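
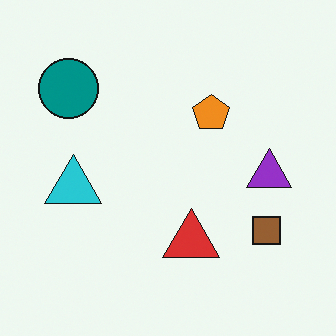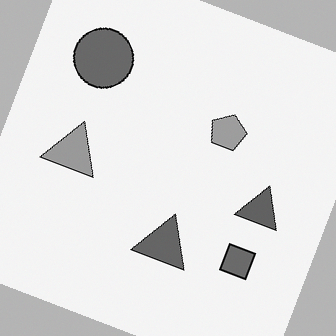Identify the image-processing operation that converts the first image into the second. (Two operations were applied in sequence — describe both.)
Converted to grayscale, then rotated clockwise by a moderate amount.

All color is removed — every shape is now a shade of grey. Every shape is tilted by the same angle and the image corners show triangular fill wedges — a whole-image rotation by a non-right angle.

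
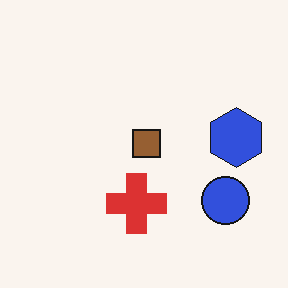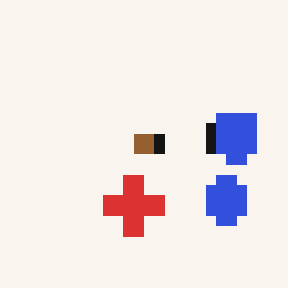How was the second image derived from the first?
Coarsely pixelated.

Shapes are reduced to large square blocks; fine edges and outlines are lost — a downscale-then-upscale (mosaic) effect.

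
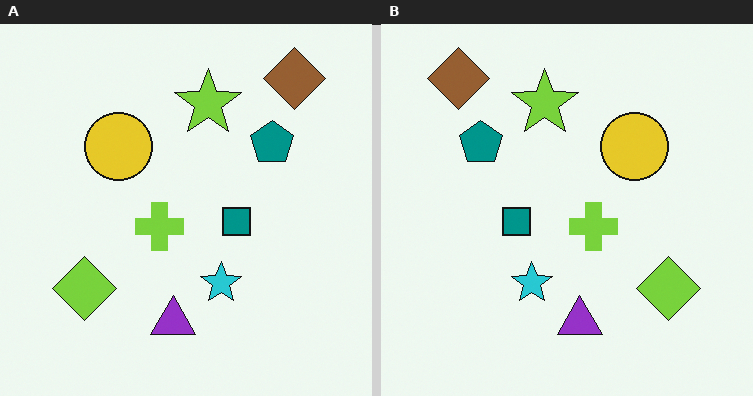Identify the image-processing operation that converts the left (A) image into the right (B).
This is the original image flipped horizontally (left ↔ right).

The brown diamond is in the top-right of the left (A) image and the top-left of the right (B) — shapes on opposite sides of the vertical midline have swapped in a mirror flip.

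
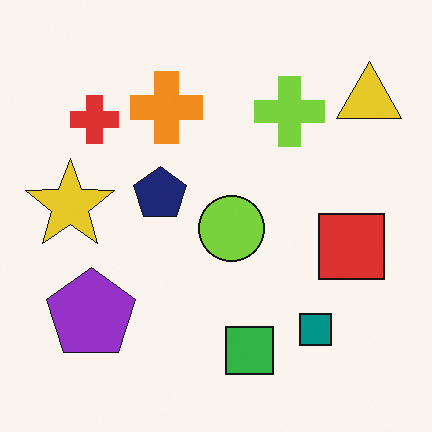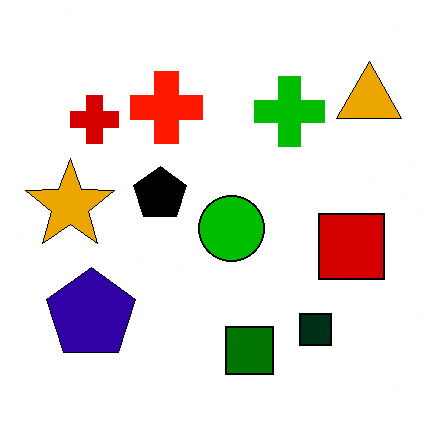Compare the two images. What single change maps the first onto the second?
The transformation is: given much higher contrast.

Tones are pushed away from mid-grey across the whole image — a global contrast change.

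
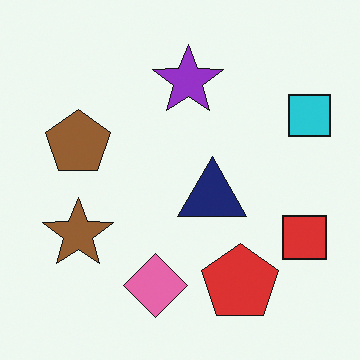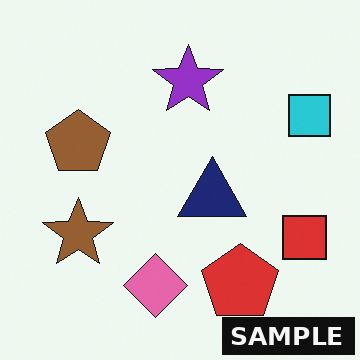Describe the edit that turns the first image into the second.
The second image is the first watermarked with the text "SAMPLE" in the lower-right corner.

A dark label reading "SAMPLE" appears in the lower-right corner.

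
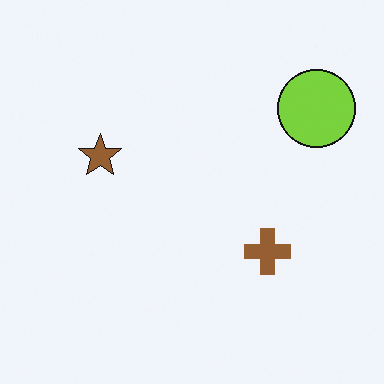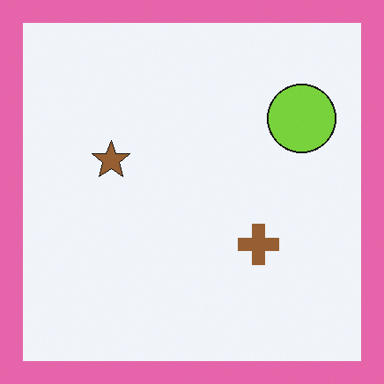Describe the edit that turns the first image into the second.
Framed with a pink border.

A solid pink frame runs around the edge of the second image, with the content slightly shrunk inside it.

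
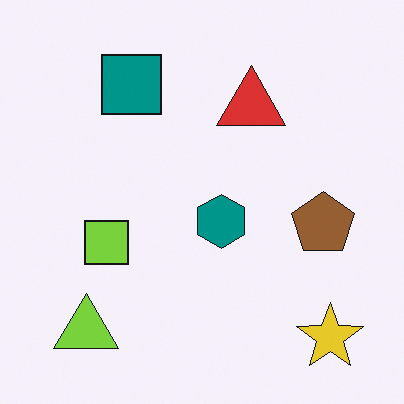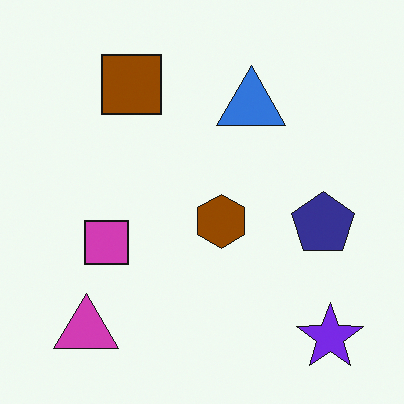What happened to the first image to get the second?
Hue-shifted by a large amount.

Every shape's color has rotated by the same amount around the hue wheel — a uniform hue shift.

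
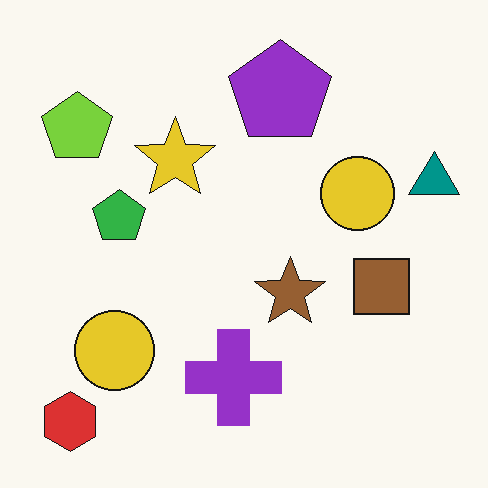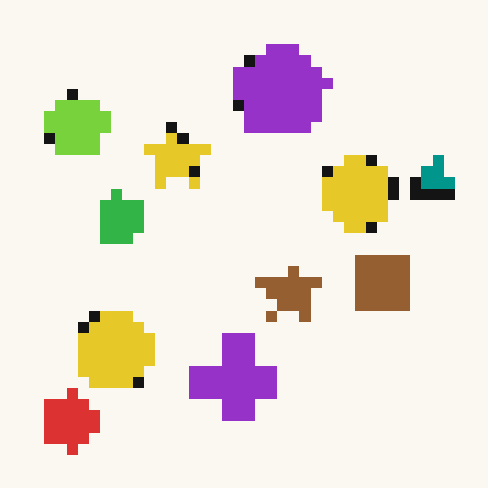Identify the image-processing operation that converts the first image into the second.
This is the original image heavily pixelated into large blocks.

Shapes are reduced to large square blocks; fine edges and outlines are lost — a downscale-then-upscale (mosaic) effect.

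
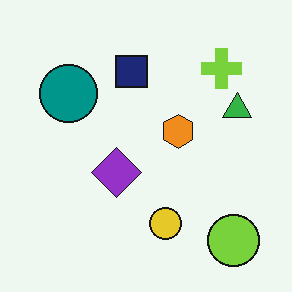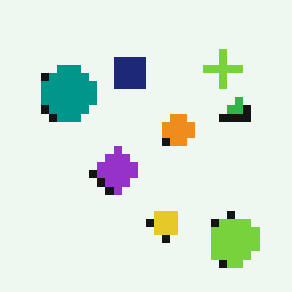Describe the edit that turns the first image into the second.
It was moderately pixelated.

Shapes are reduced to large square blocks; fine edges and outlines are lost — a downscale-then-upscale (mosaic) effect.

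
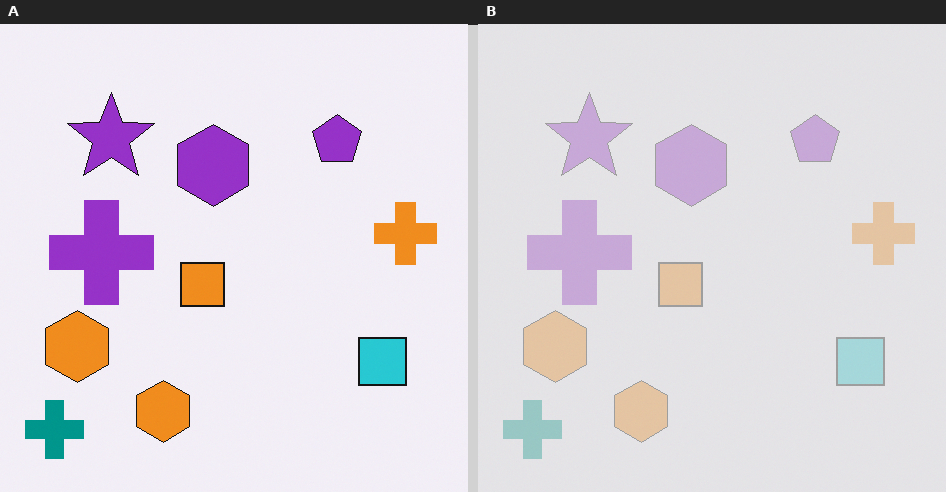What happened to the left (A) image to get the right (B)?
This is the original image washed out (contrast reduced).

Tones are pushed toward mid-grey across the whole image — a global contrast change.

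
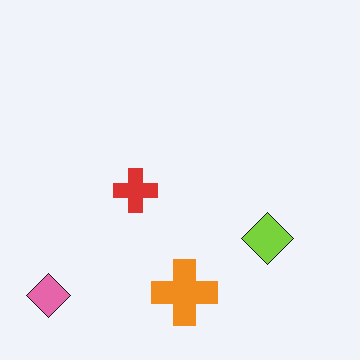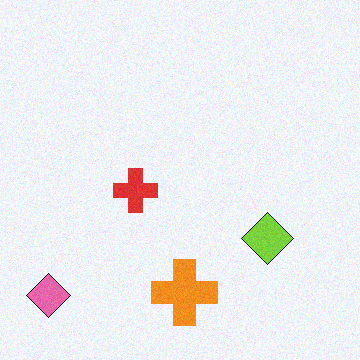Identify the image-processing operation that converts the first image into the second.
This is the original image degraded with light additive noise.

Random speckle covers the whole image, including the flat background.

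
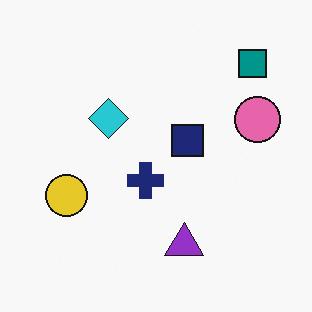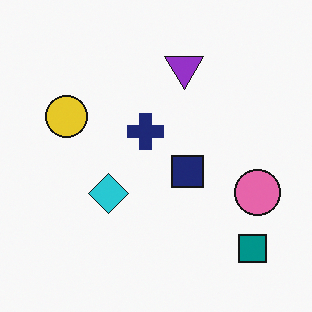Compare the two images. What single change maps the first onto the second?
This is the original image flipped vertically (top ↔ bottom).

The teal square is in the top-right of the first image and the bottom-right of the second — shapes on opposite sides of the horizontal midline have swapped in a mirror flip.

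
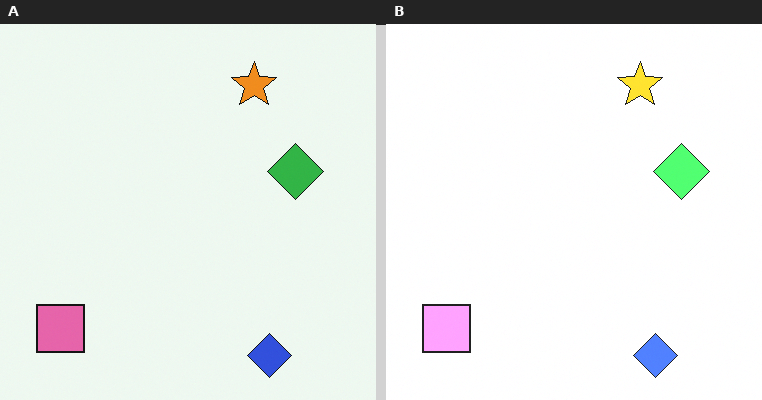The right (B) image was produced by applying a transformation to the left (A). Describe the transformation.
The transformation is: substantially brightened.

Every pixel — background and shapes alike — is uniformly brightened.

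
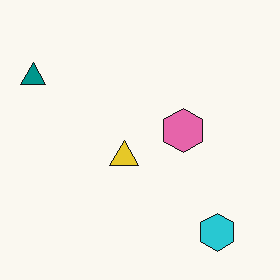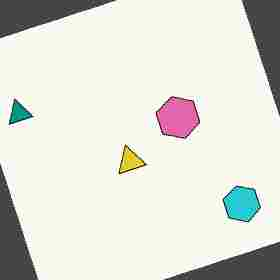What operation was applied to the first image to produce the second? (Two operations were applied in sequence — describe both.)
The second image is the first rotated counter-clockwise by a moderate amount, then degraded with heavy JPEG compression.

Every shape is tilted by the same angle and the image corners show triangular fill wedges — a whole-image rotation by a non-right angle. Blocky 8×8 compression artifacts appear around shape edges and the flat background shows ringing — characteristic JPEG degradation.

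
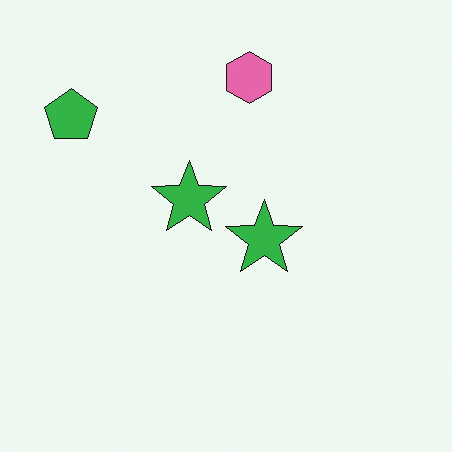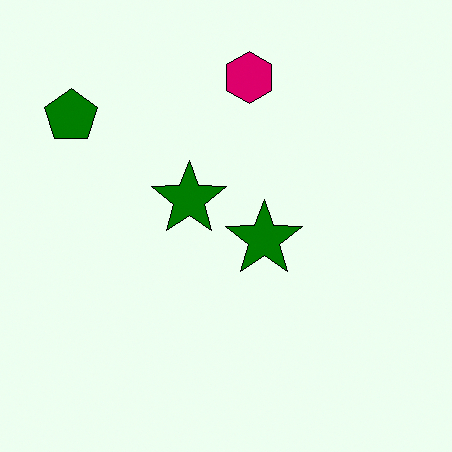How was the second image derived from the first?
The image was given much higher contrast.

Tones are pushed away from mid-grey across the whole image — a global contrast change.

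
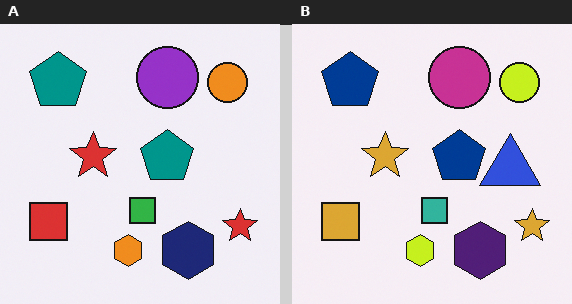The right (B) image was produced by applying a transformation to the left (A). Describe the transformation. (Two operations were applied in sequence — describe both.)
The transformation is: hue-shifted slightly, then overlaid with an additional blue triangle.

Every shape's color has rotated by the same amount around the hue wheel — a uniform hue shift. A blue triangle appears in the right (B) image that is absent from the left (A).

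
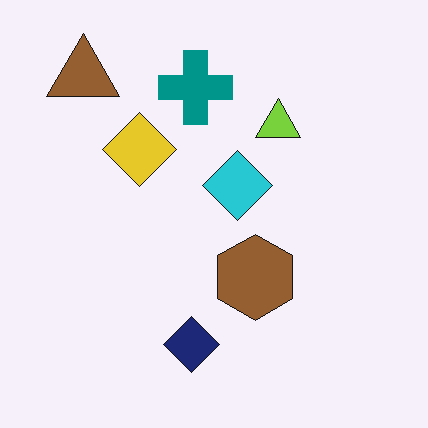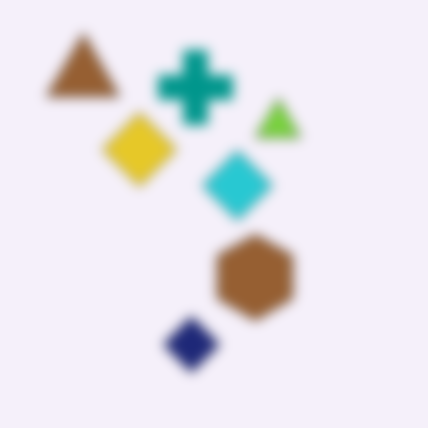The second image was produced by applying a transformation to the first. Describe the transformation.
The second image is the first heavily blurred.

Shape edges and outlines are uniformly softened across the whole image.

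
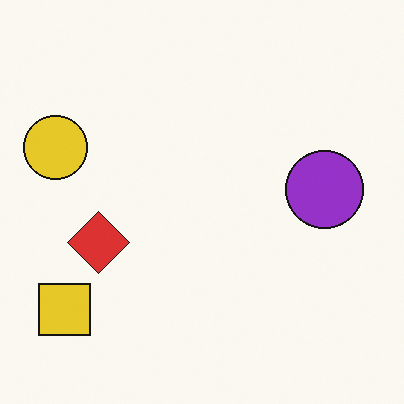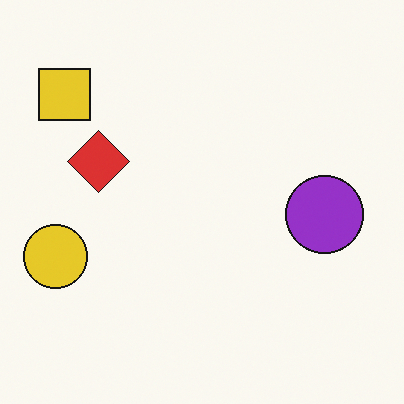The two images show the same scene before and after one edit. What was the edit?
Flipped vertically (top ↔ bottom).

The yellow square is in the bottom-left of the first image and the top-left of the second — shapes on opposite sides of the horizontal midline have swapped in a mirror flip.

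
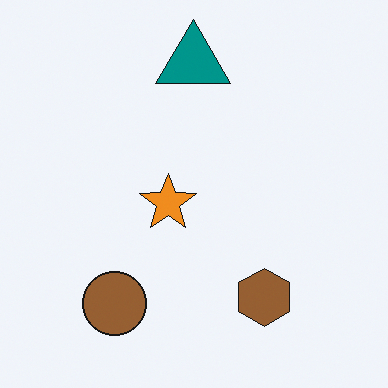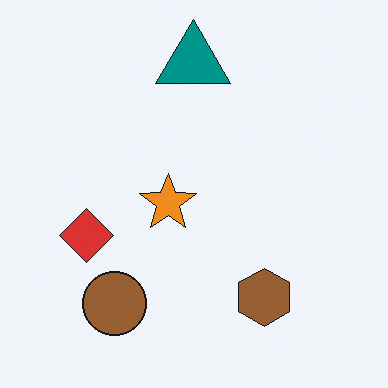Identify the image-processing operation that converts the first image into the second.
It was overlaid with an additional red diamond.

A red diamond appears in the second image that is absent from the first.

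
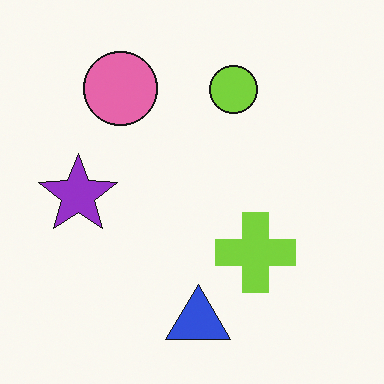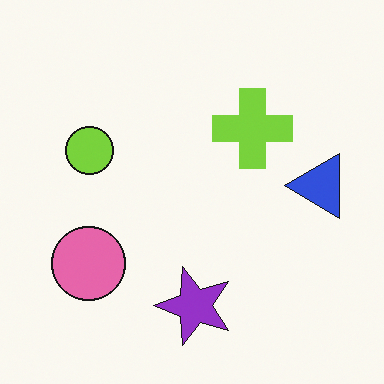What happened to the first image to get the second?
The transformation is: rotated 90° counter-clockwise.

The blue triangle sits in the bottom of the first image and the right of the second — consistent with a whole-image 90° counter-clockwise rotation.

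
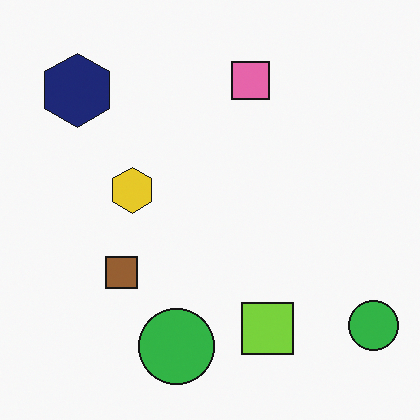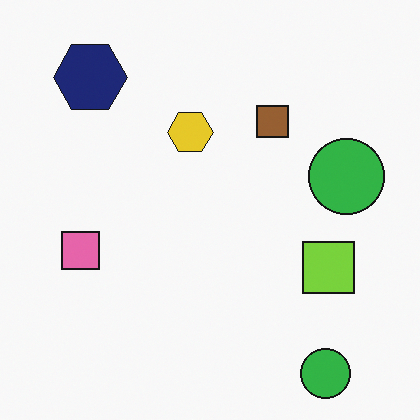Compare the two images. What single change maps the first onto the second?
This is the original image transposed (reflected across the top-left ↔ bottom-right diagonal).

Shapes have swapped their row and column positions — what was in the top-right is now in the bottom-left — a diagonal reflection.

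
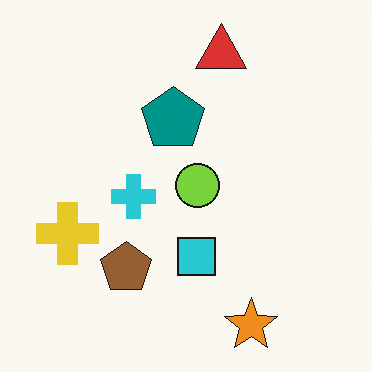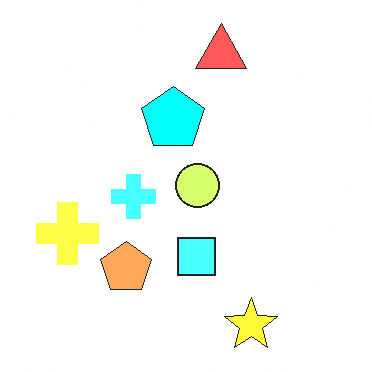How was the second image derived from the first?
The transformation is: noticeably brightened.

Every pixel — background and shapes alike — is uniformly brightened.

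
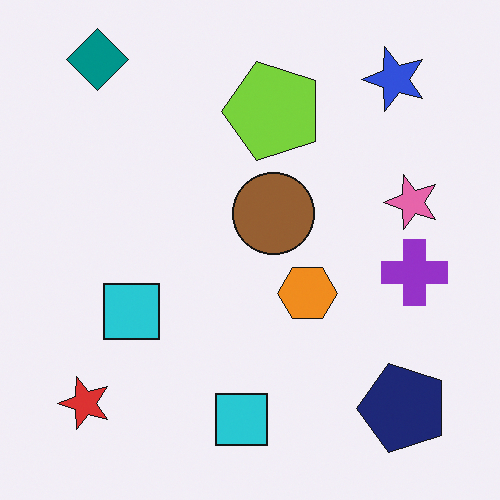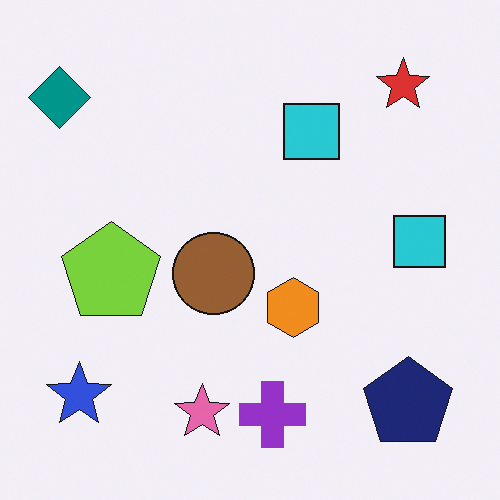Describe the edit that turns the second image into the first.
The first image is the second transposed (reflected across the top-left ↔ bottom-right diagonal).

Shapes have swapped their row and column positions — what was in the top-right is now in the bottom-left — a diagonal reflection.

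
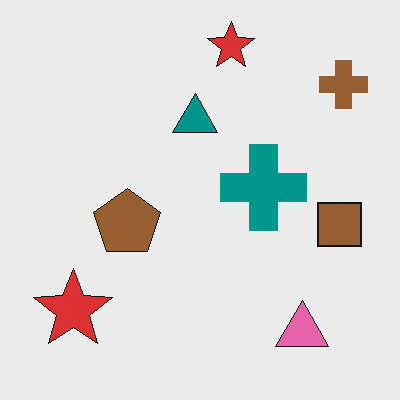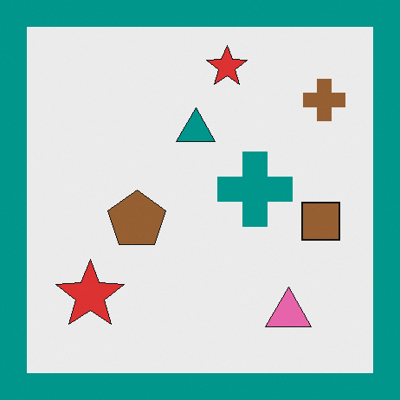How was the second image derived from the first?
The image was framed with a teal border.

A solid teal frame runs around the edge of the second image, with the content slightly shrunk inside it.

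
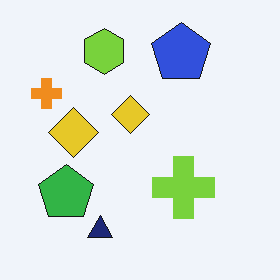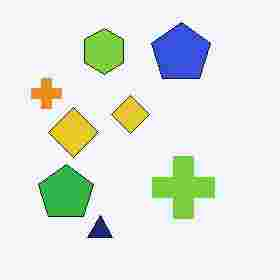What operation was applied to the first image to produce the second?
This is the original image degraded with heavy JPEG compression.

Blocky 8×8 compression artifacts appear around shape edges and the flat background shows ringing — characteristic JPEG degradation.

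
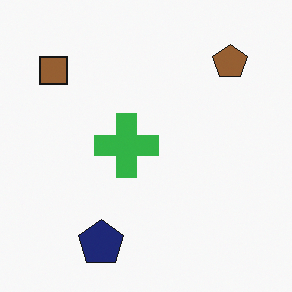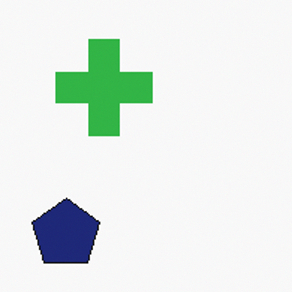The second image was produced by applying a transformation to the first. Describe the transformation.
This is the original image cropped to a modestly smaller region and rescaled.

The visible shapes are larger and the field of view is narrower; shapes near the original edges may be partly or wholly outside the frame — a crop-and-rescale.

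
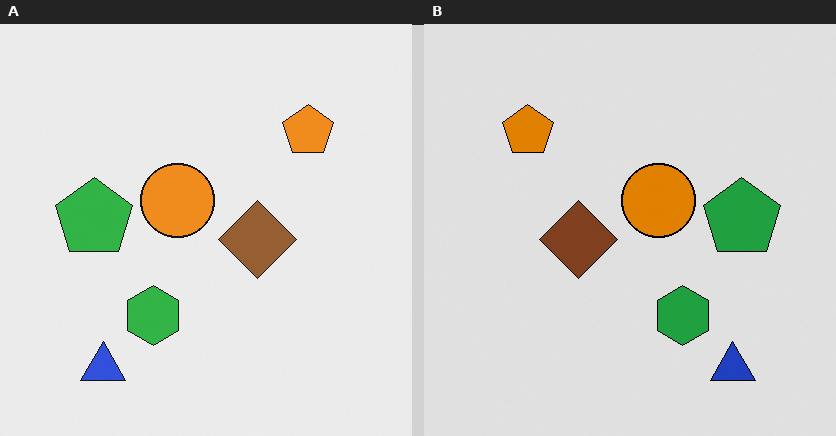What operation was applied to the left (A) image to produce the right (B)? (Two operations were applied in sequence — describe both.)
This is the original image posterized to a reduced palette, then flipped horizontally (left ↔ right).

Each flat color has snapped to a coarser quantized level — most visibly, the near-white background has dropped to a flat grey. The green pentagon is in the left of the left (A) image and the right of the right (B) — shapes on opposite sides of the vertical midline have swapped in a mirror flip.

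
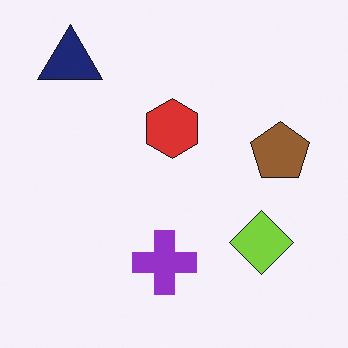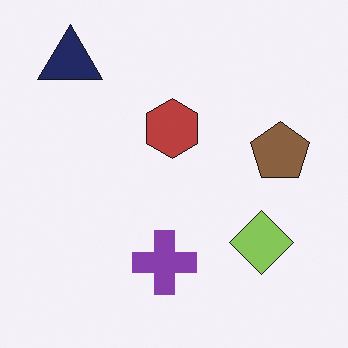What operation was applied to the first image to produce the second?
This is the original image slightly desaturated.

All colors are more muted and greyish — a global saturation change.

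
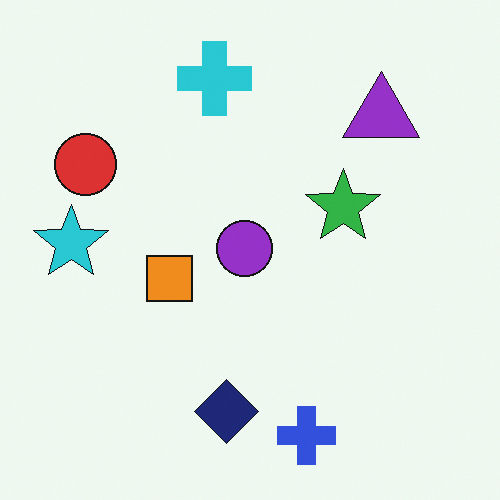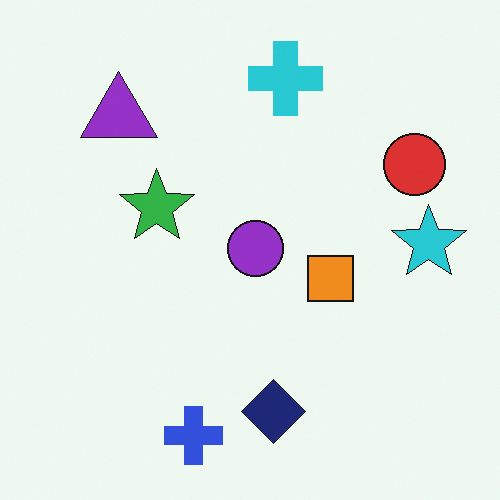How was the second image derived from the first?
It was flipped horizontally (left ↔ right).

The cyan star is in the left of the first image and the right of the second — shapes on opposite sides of the vertical midline have swapped in a mirror flip.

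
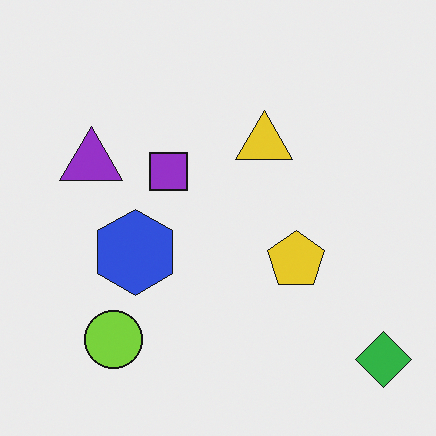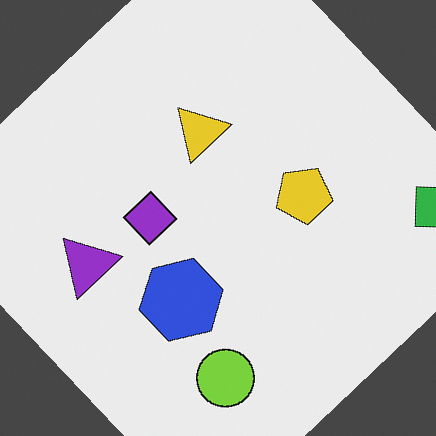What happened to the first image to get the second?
This is the original image rotated counter-clockwise by a large amount — several tens of degrees.

Every shape is tilted by the same angle and the image corners show triangular fill wedges — a whole-image rotation by a non-right angle.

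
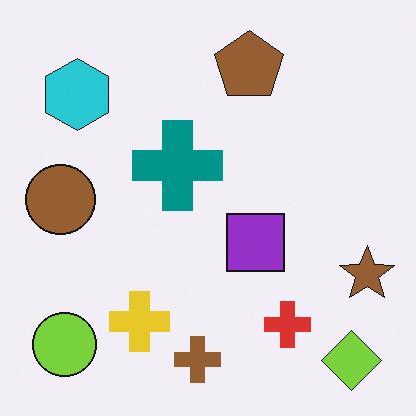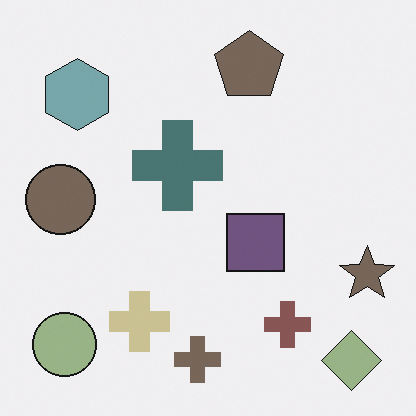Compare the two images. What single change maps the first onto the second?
It was heavily desaturated.

All colors are more muted and greyish — a global saturation change.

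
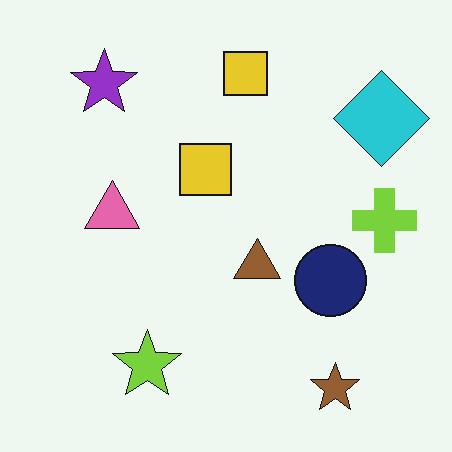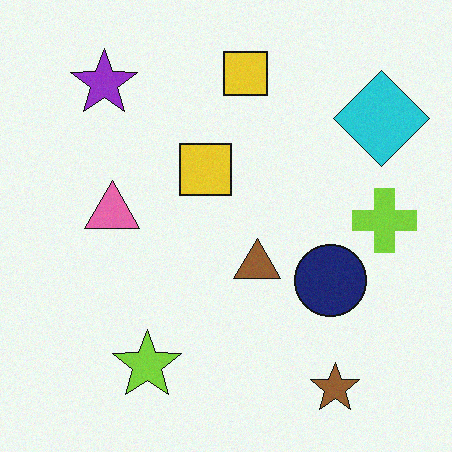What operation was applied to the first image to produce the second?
The image was degraded with a light layer of grain.

Random speckle covers the whole image, including the flat background.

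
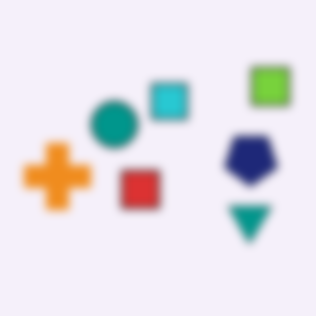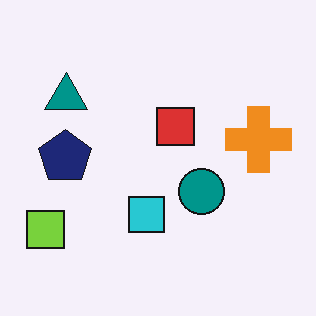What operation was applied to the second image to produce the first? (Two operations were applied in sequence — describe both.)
The image was rotated 180°, then noticeably gaussian-blurred.

The lime square sits in the bottom-left of the second image and the top-right of the first — consistent with a whole-image 180° rotation. Shape edges and outlines are uniformly softened across the whole image.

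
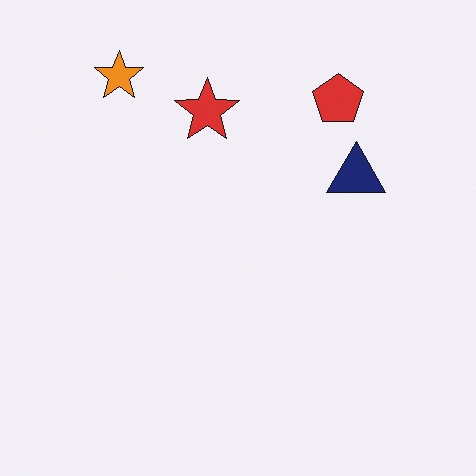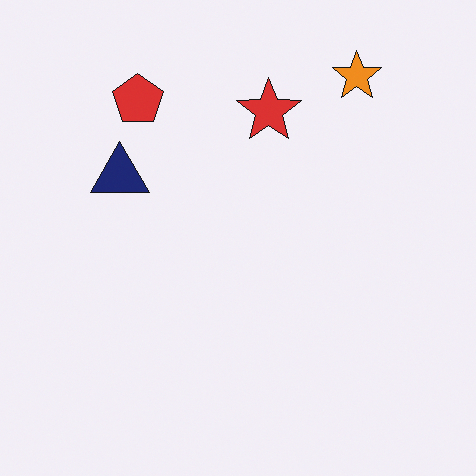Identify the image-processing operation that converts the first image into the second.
The image was flipped horizontally (left ↔ right).

The orange star is in the top-left of the first image and the top-right of the second — shapes on opposite sides of the vertical midline have swapped in a mirror flip.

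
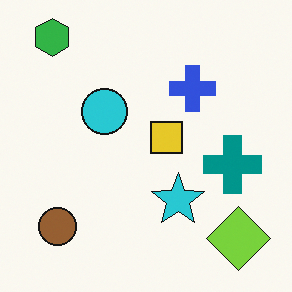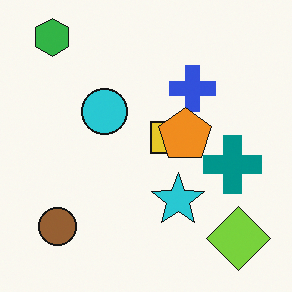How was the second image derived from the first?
Overlaid with an additional orange pentagon.

An orange pentagon appears in the second image that is absent from the first.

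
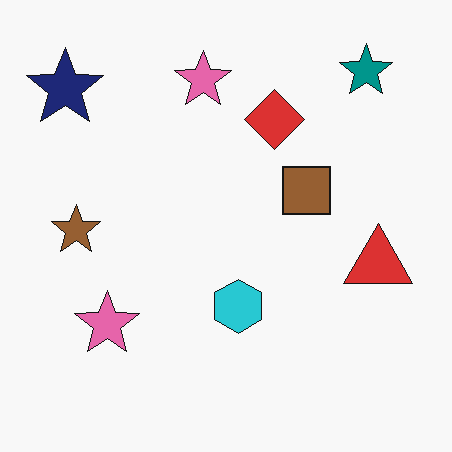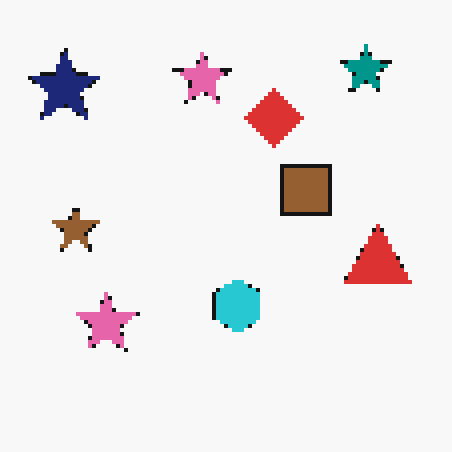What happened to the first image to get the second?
The image was lightly pixelated (a mild mosaic effect).

Shapes are reduced to large square blocks; fine edges and outlines are lost — a downscale-then-upscale (mosaic) effect.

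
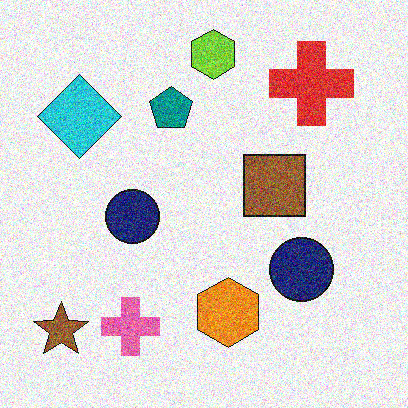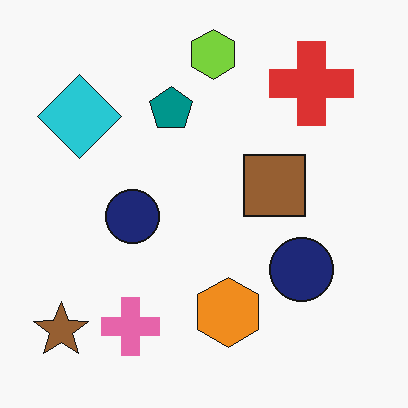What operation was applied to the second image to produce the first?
The image was degraded with strong gaussian noise.

Random speckle covers the whole image, including the flat background.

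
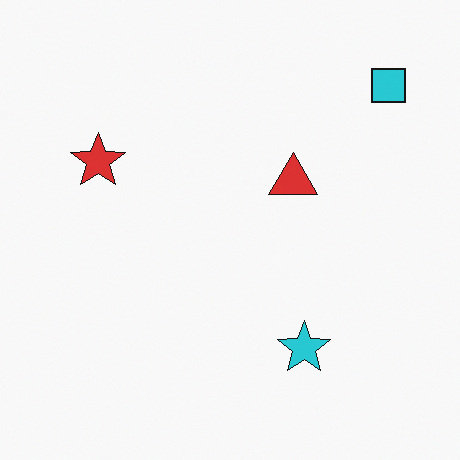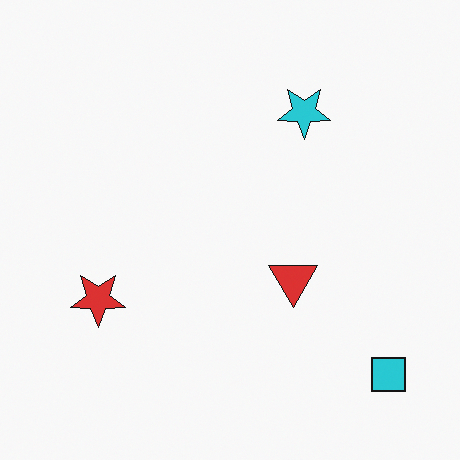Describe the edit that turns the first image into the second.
The image was flipped vertically (top ↔ bottom).

The cyan square is in the top-right of the first image and the bottom-right of the second — shapes on opposite sides of the horizontal midline have swapped in a mirror flip.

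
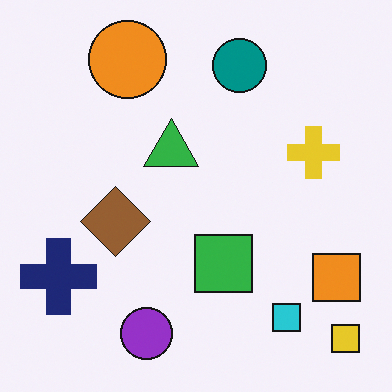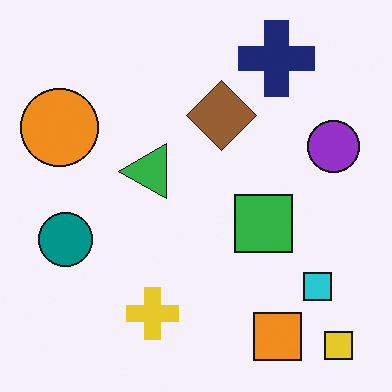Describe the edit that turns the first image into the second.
The second image is the first transposed (reflected across the top-left ↔ bottom-right diagonal).

Shapes have swapped their row and column positions — what was in the top-right is now in the bottom-left — a diagonal reflection.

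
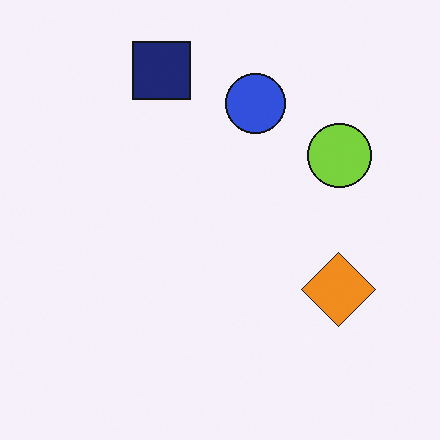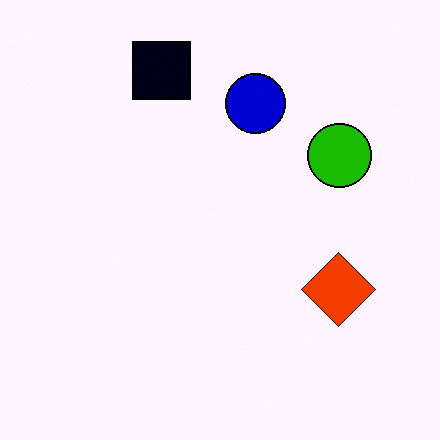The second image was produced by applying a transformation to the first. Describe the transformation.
The second image is the first boosted in contrast.

Tones are pushed away from mid-grey across the whole image — a global contrast change.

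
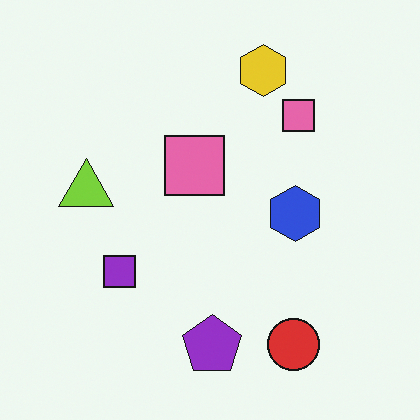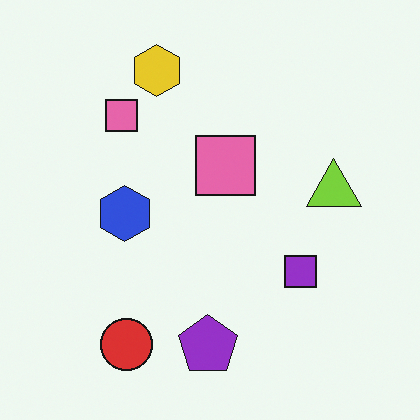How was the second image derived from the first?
The image was flipped horizontally (left ↔ right).

The lime triangle is in the left of the first image and the right of the second — shapes on opposite sides of the vertical midline have swapped in a mirror flip.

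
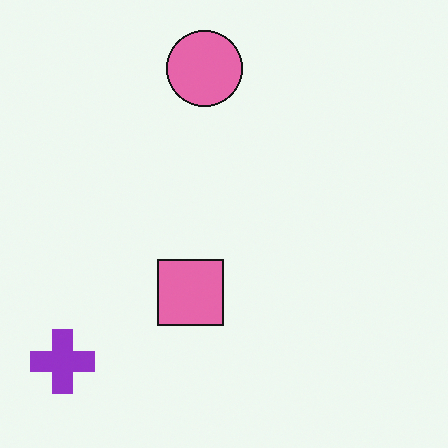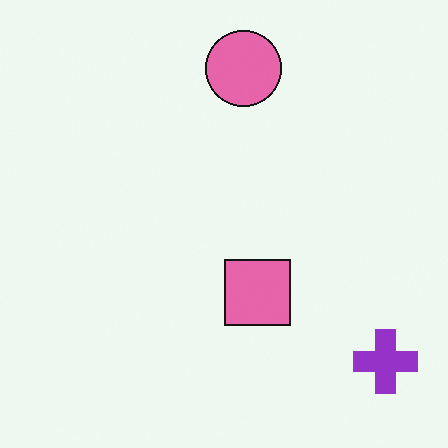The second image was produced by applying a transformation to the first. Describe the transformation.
This is the original image flipped horizontally (left ↔ right).

The purple cross is in the bottom-left of the first image and the bottom-right of the second — shapes on opposite sides of the vertical midline have swapped in a mirror flip.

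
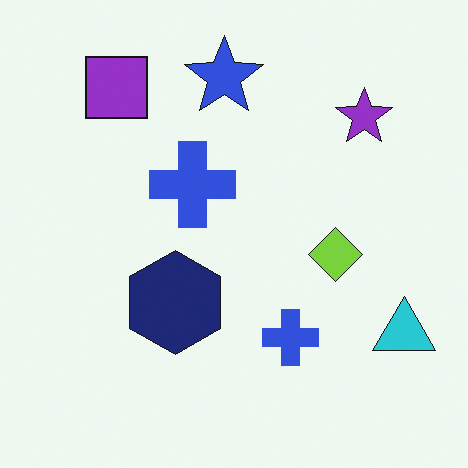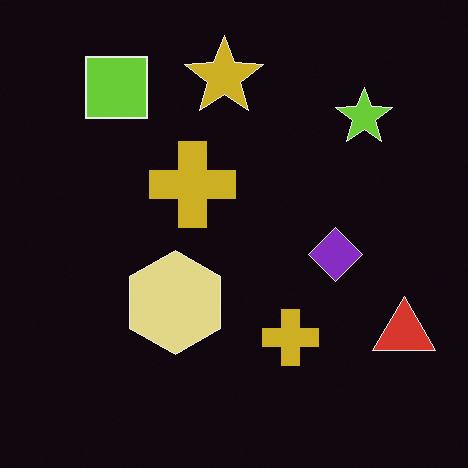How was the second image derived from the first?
The second image is the first color-inverted (negative).

The light background has become dark and every shape's color is its complement — a photographic negative.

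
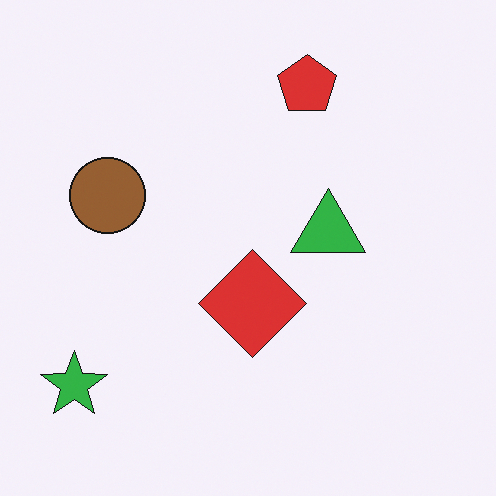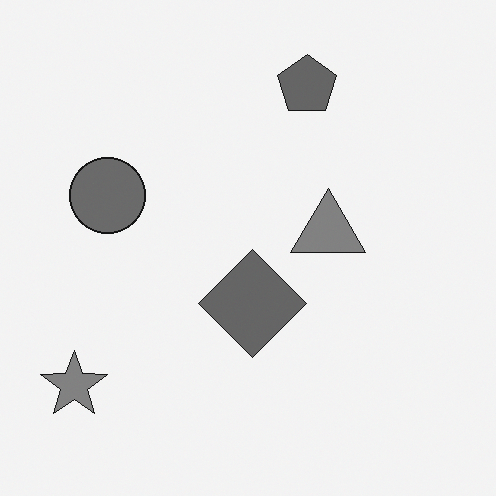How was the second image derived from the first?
Converted to grayscale.

All color is removed — every shape is now a shade of grey.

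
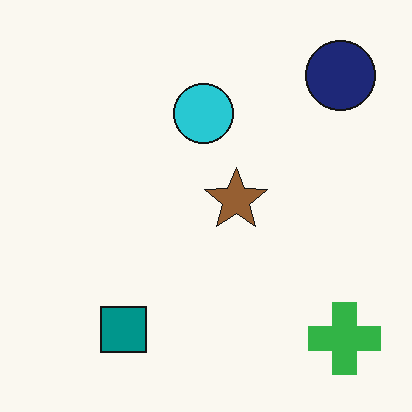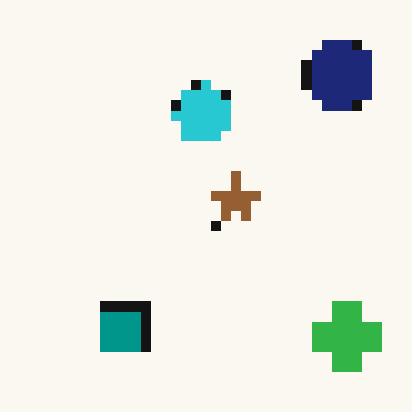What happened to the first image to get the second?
This is the original image heavily pixelated into large blocks.

Shapes are reduced to large square blocks; fine edges and outlines are lost — a downscale-then-upscale (mosaic) effect.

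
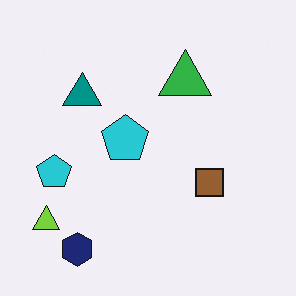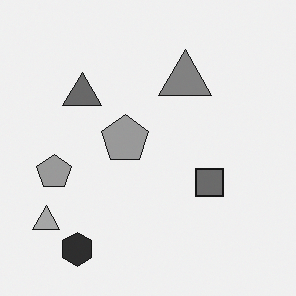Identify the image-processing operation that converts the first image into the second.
Converted to grayscale.

All color is removed — every shape is now a shade of grey.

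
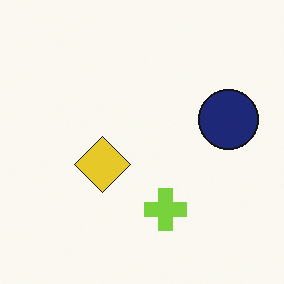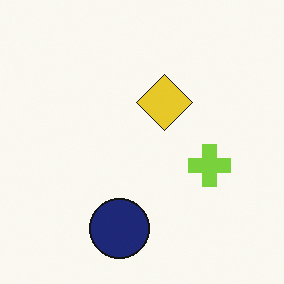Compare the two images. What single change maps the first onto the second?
This is the original image transposed (reflected across the top-left ↔ bottom-right diagonal).

Shapes have swapped their row and column positions — what was in the top-right is now in the bottom-left — a diagonal reflection.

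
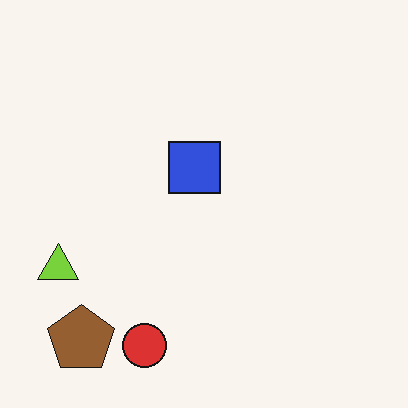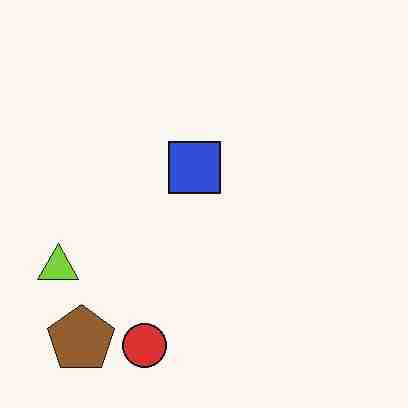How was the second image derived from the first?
The second image is the first heavily JPEG-compressed with obvious blocking artifacts.

Blocky 8×8 compression artifacts appear around shape edges and the flat background shows ringing — characteristic JPEG degradation.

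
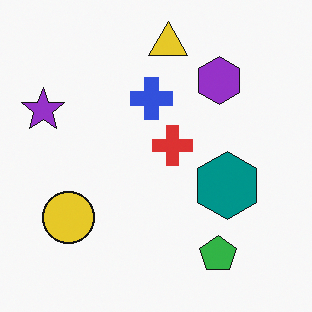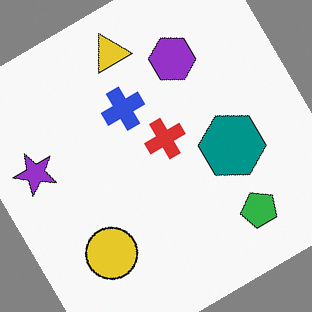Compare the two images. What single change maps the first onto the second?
The transformation is: rotated counter-clockwise by a large amount — several tens of degrees.

Every shape is tilted by the same angle and the image corners show triangular fill wedges — a whole-image rotation by a non-right angle.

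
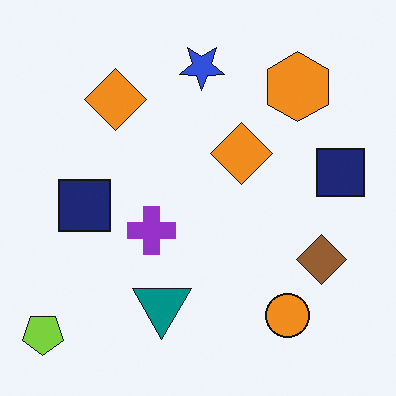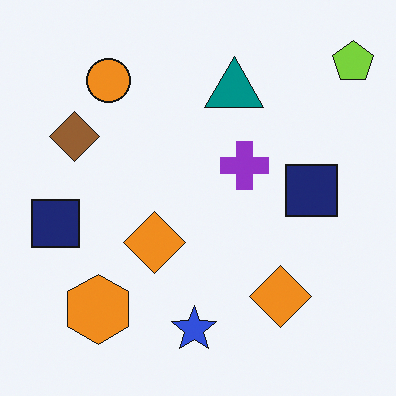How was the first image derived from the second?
The image was rotated 180°.

The lime pentagon sits in the top-right of the second image and the bottom-left of the first — consistent with a whole-image 180° rotation.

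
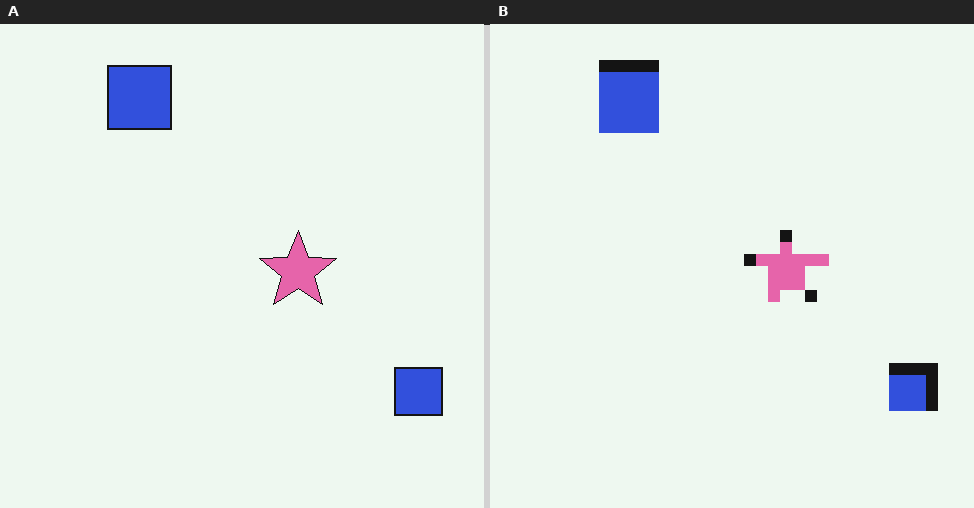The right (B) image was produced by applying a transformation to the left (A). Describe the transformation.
The image was coarsely pixelated.

Shapes are reduced to large square blocks; fine edges and outlines are lost — a downscale-then-upscale (mosaic) effect.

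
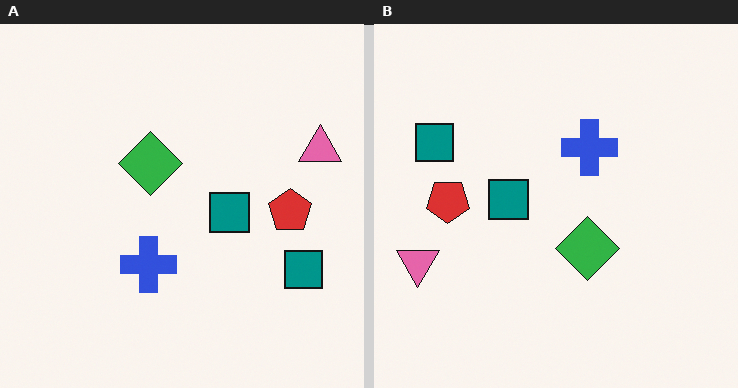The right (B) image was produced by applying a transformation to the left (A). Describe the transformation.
It was rotated 180°.

The pink triangle sits in the right of the left (A) image and the left of the right (B) — consistent with a whole-image 180° rotation.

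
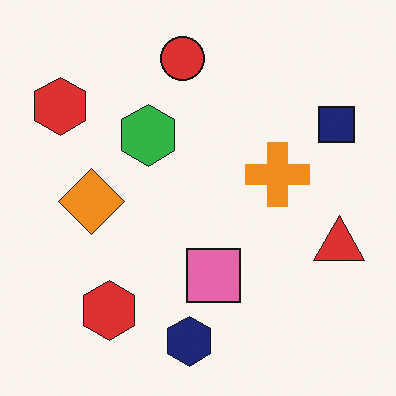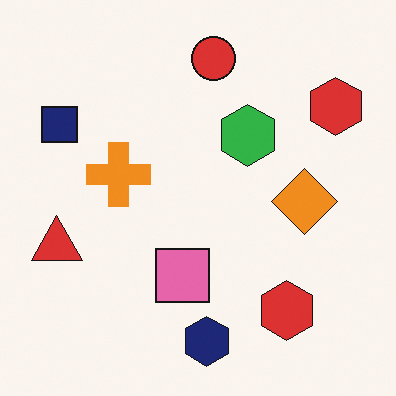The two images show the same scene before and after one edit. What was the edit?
It was flipped horizontally (left ↔ right).

The red triangle is in the right of the first image and the left of the second — shapes on opposite sides of the vertical midline have swapped in a mirror flip.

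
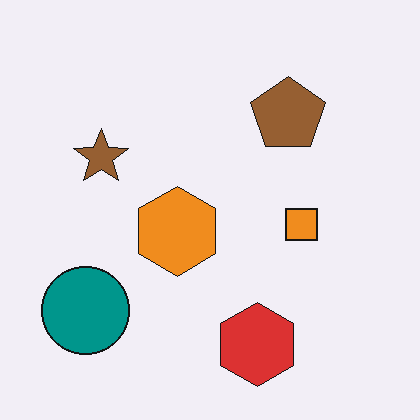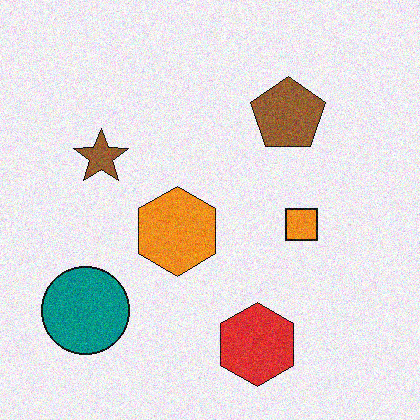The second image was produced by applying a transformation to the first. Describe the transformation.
It was degraded with moderate additive noise.

Random speckle covers the whole image, including the flat background.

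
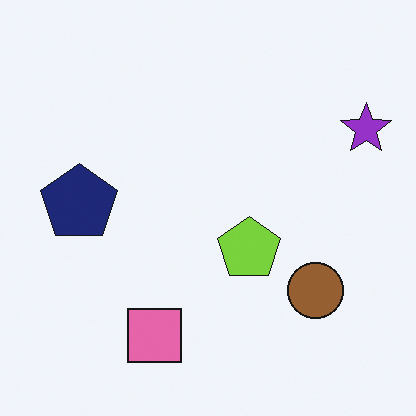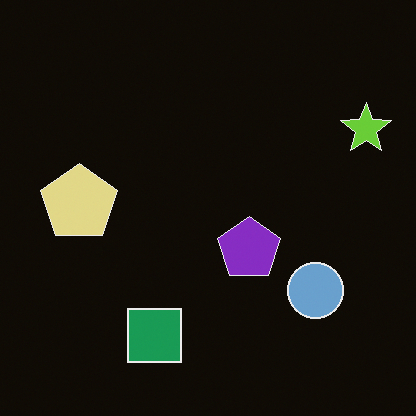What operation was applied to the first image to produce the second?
The transformation is: color-inverted (negative).

The light background has become dark and every shape's color is its complement — a photographic negative.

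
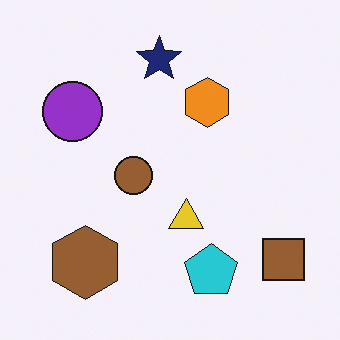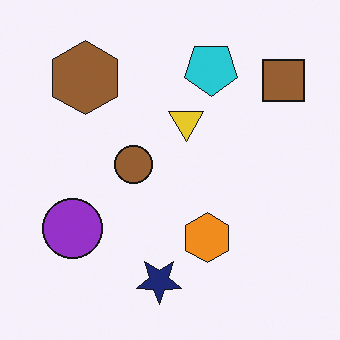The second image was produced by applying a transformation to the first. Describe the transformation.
This is the original image flipped vertically (top ↔ bottom).

The navy star is in the top of the first image and the bottom of the second — shapes on opposite sides of the horizontal midline have swapped in a mirror flip.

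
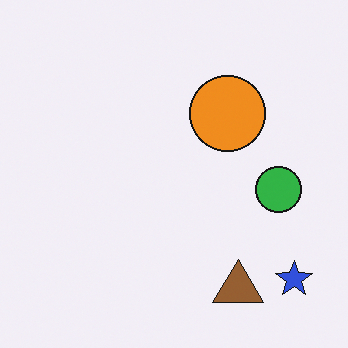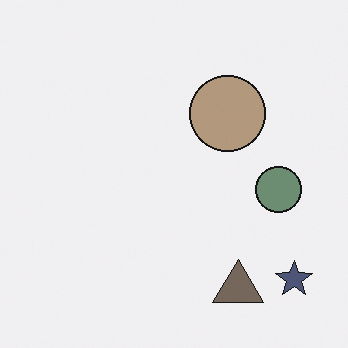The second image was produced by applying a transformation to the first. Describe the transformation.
This is the original image made much more muted (saturation change).

All colors are more muted and greyish — a global saturation change.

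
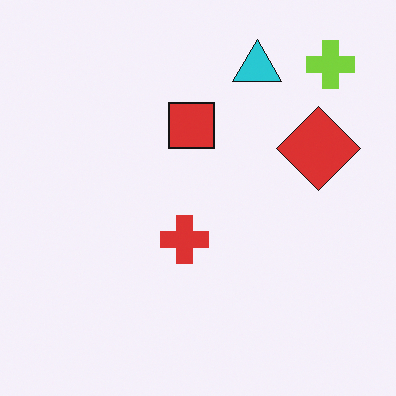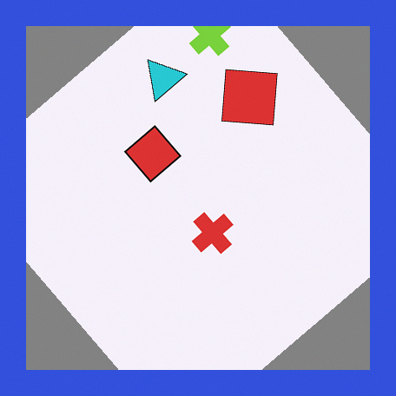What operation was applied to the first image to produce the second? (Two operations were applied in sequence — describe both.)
The image was rotated counter-clockwise by a large amount — several tens of degrees, then framed with a blue border.

Every shape is tilted by the same angle and the image corners show triangular fill wedges — a whole-image rotation by a non-right angle. A solid blue frame runs around the edge of the second image, with the content slightly shrunk inside it.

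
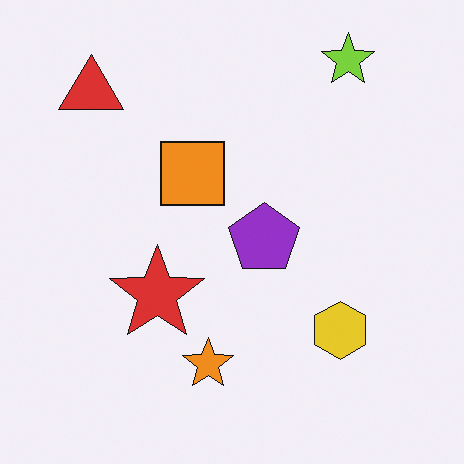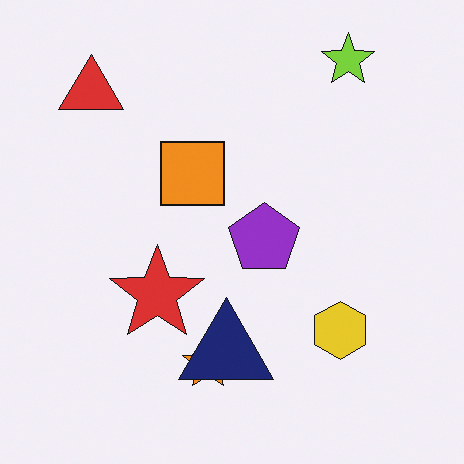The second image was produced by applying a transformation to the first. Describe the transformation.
The image was overlaid with an additional navy triangle.

A navy triangle appears in the second image that is absent from the first.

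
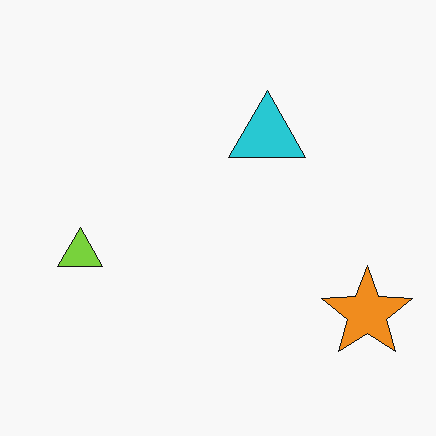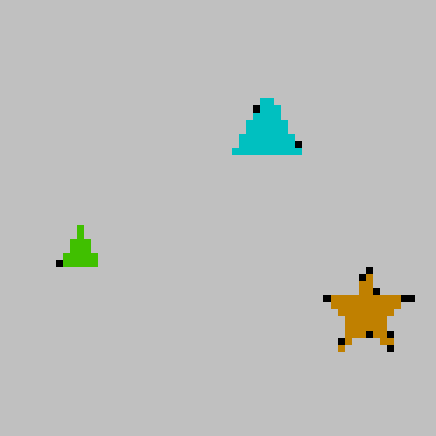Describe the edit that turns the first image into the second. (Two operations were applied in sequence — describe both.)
This is the original image pixelated into visible square blocks, then heavily posterized to just a handful of flat colors.

Shapes are reduced to large square blocks; fine edges and outlines are lost — a downscale-then-upscale (mosaic) effect. Each flat color has snapped to a coarser quantized level — most visibly, the near-white background has dropped to a flat grey.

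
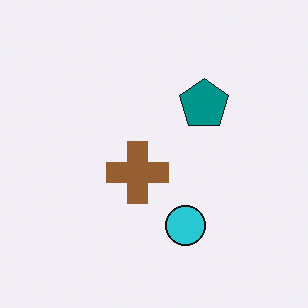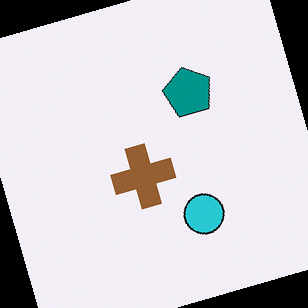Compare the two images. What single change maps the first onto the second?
It was rotated counter-clockwise by a clearly visible amount.

Every shape is tilted by the same angle and the image corners show triangular fill wedges — a whole-image rotation by a non-right angle.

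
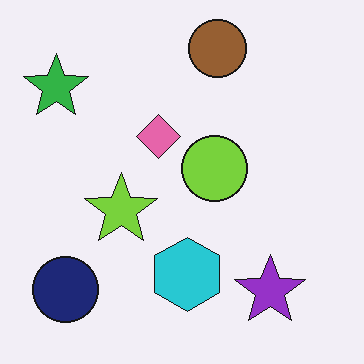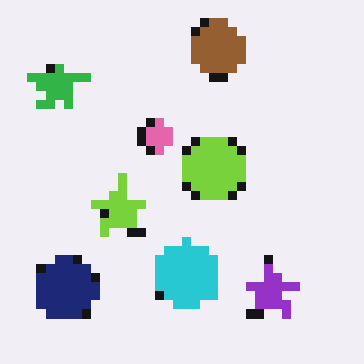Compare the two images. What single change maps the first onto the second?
The transformation is: heavily pixelated into large blocks.

Shapes are reduced to large square blocks; fine edges and outlines are lost — a downscale-then-upscale (mosaic) effect.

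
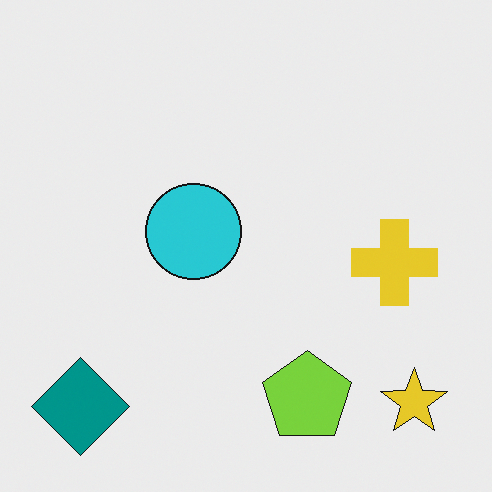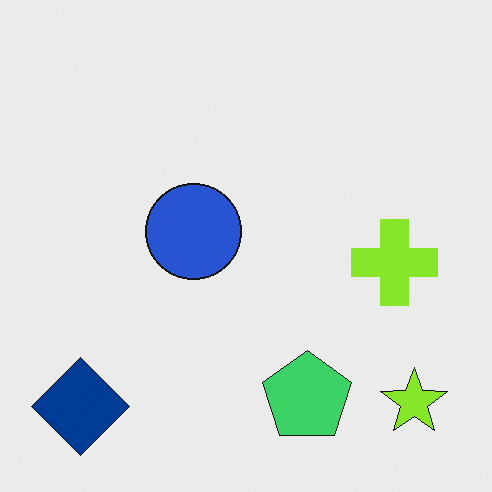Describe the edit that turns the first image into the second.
The image was hue-shifted slightly.

Every shape's color has rotated by the same amount around the hue wheel — a uniform hue shift.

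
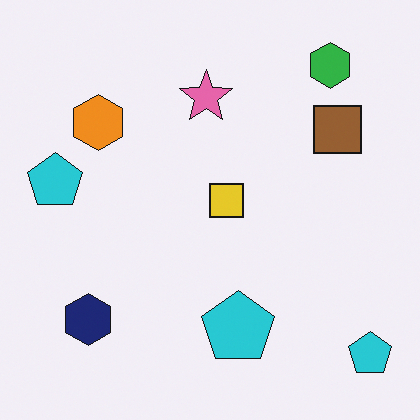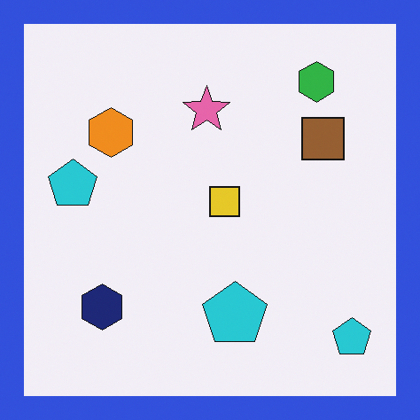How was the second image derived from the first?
Framed with a blue border.

A solid blue frame runs around the edge of the second image, with the content slightly shrunk inside it.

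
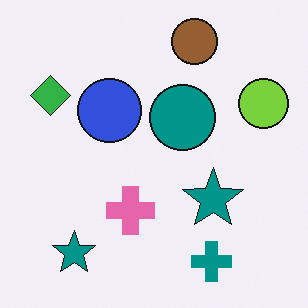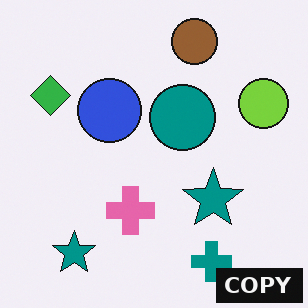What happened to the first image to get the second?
The transformation is: watermarked with the text "COPY" in the lower-right corner.

A dark label reading "COPY" appears in the lower-right corner.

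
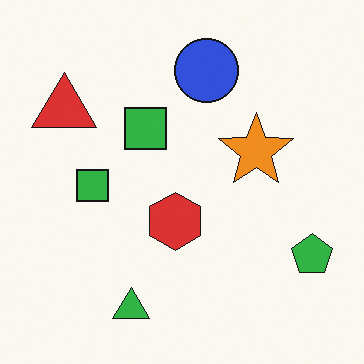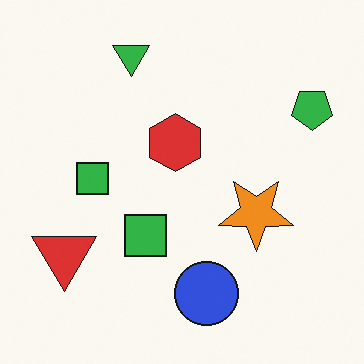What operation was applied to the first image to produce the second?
The transformation is: flipped vertically (top ↔ bottom).

The green triangle is in the bottom of the first image and the top of the second — shapes on opposite sides of the horizontal midline have swapped in a mirror flip.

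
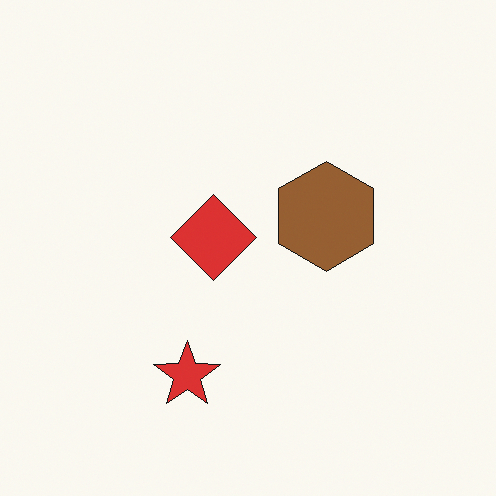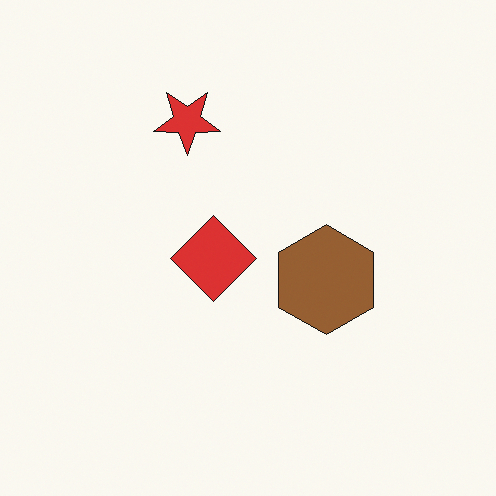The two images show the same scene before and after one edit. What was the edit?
The transformation is: flipped vertically (top ↔ bottom).

The red star is in the bottom of the first image and the top of the second — shapes on opposite sides of the horizontal midline have swapped in a mirror flip.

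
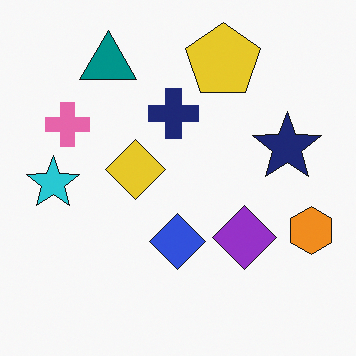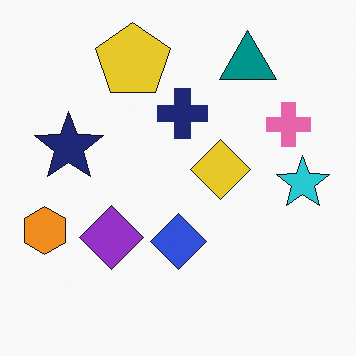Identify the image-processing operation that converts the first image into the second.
The transformation is: flipped horizontally (left ↔ right).

The orange hexagon is in the right of the first image and the left of the second — shapes on opposite sides of the vertical midline have swapped in a mirror flip.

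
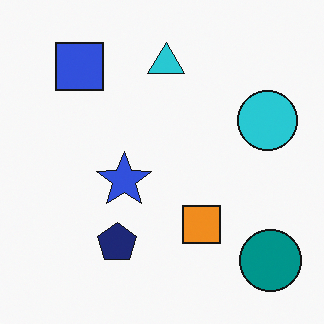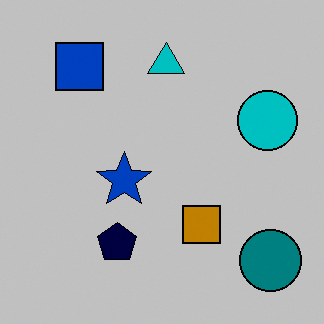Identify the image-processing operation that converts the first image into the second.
Aggressively posterized.

Each flat color has snapped to a coarser quantized level — most visibly, the near-white background has dropped to a flat grey.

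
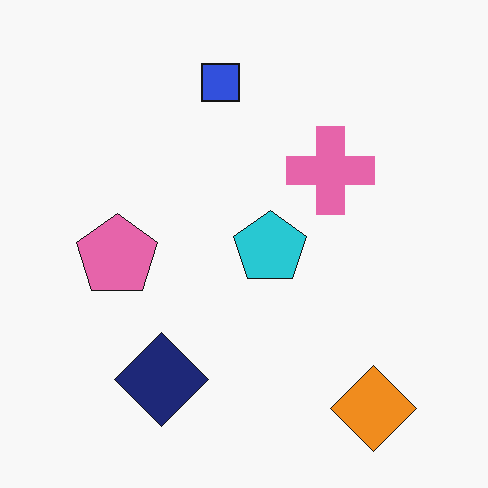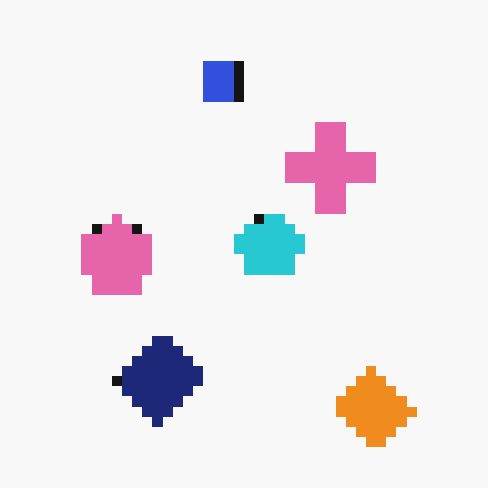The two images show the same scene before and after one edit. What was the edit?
The second image is the first coarsely pixelated.

Shapes are reduced to large square blocks; fine edges and outlines are lost — a downscale-then-upscale (mosaic) effect.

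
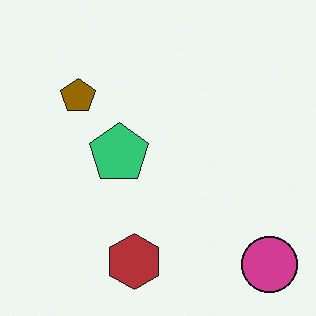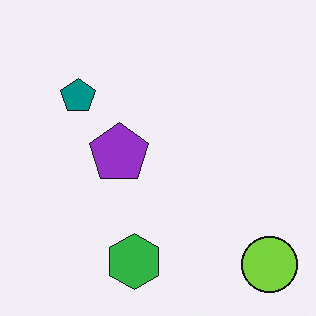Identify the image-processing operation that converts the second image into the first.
The transformation is: hue-shifted by a large amount.

Every shape's color has rotated by the same amount around the hue wheel — a uniform hue shift.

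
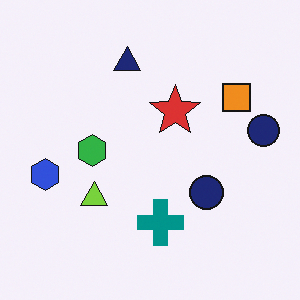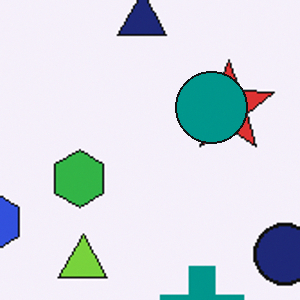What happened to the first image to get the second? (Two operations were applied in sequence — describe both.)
This is the original image cropped tightly and scaled back up, then overlaid with an additional teal circle.

The visible shapes are larger and the field of view is narrower; shapes near the original edges may be partly or wholly outside the frame — a crop-and-rescale. A teal circle appears in the second image that is absent from the first.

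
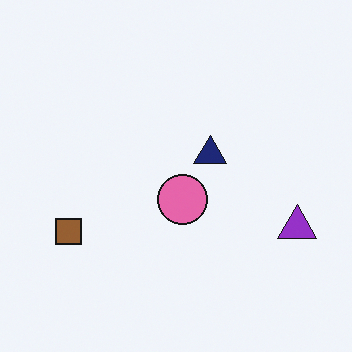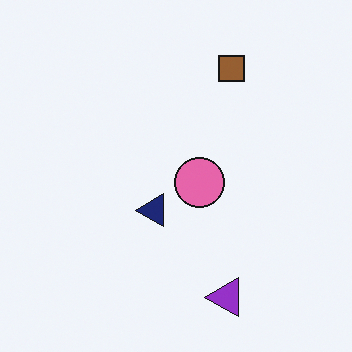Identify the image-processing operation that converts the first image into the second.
This is the original image transposed (reflected across the top-left ↔ bottom-right diagonal).

Shapes have swapped their row and column positions — what was in the top-right is now in the bottom-left — a diagonal reflection.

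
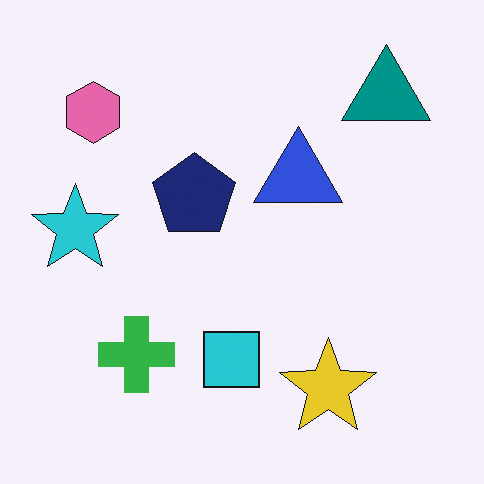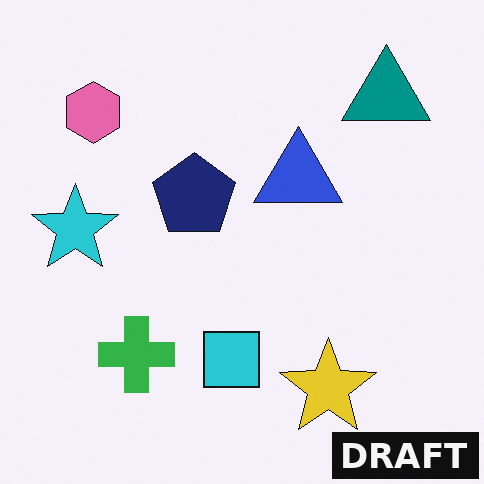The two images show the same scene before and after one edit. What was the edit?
Watermarked with the text "DRAFT" in the lower-right corner.

A dark label reading "DRAFT" appears in the lower-right corner.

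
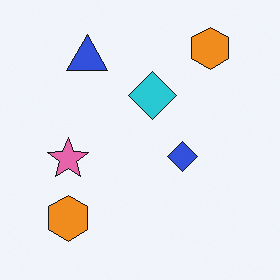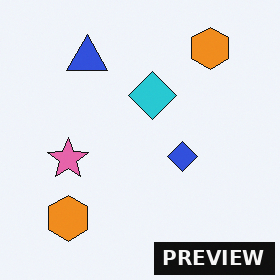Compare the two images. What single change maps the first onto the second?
Watermarked with the text "PREVIEW" in the lower-right corner.

A dark label reading "PREVIEW" appears in the lower-right corner.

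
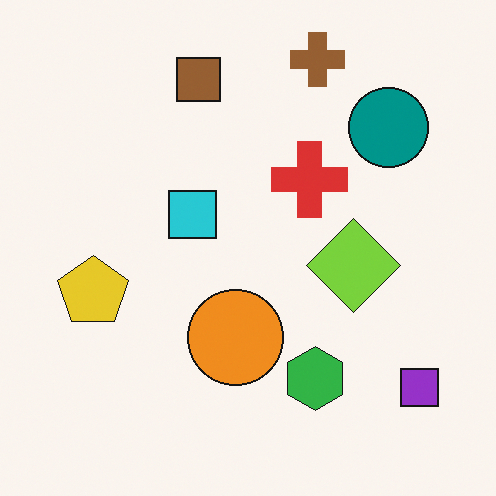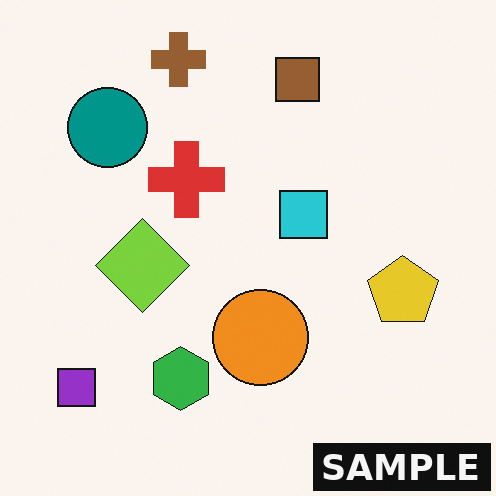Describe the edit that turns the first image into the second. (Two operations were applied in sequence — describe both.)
It was flipped horizontally (left ↔ right), then watermarked with the text "SAMPLE" in the lower-right corner.

The purple square is in the bottom-right of the first image and the bottom-left of the second — shapes on opposite sides of the vertical midline have swapped in a mirror flip. A dark label reading "SAMPLE" appears in the lower-right corner.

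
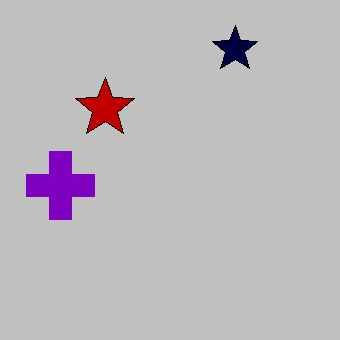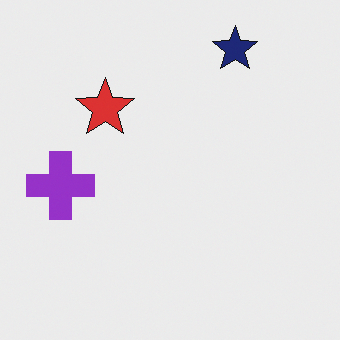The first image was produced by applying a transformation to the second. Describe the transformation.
Aggressively posterized.

Each flat color has snapped to a coarser quantized level — most visibly, the near-white background has dropped to a flat grey.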